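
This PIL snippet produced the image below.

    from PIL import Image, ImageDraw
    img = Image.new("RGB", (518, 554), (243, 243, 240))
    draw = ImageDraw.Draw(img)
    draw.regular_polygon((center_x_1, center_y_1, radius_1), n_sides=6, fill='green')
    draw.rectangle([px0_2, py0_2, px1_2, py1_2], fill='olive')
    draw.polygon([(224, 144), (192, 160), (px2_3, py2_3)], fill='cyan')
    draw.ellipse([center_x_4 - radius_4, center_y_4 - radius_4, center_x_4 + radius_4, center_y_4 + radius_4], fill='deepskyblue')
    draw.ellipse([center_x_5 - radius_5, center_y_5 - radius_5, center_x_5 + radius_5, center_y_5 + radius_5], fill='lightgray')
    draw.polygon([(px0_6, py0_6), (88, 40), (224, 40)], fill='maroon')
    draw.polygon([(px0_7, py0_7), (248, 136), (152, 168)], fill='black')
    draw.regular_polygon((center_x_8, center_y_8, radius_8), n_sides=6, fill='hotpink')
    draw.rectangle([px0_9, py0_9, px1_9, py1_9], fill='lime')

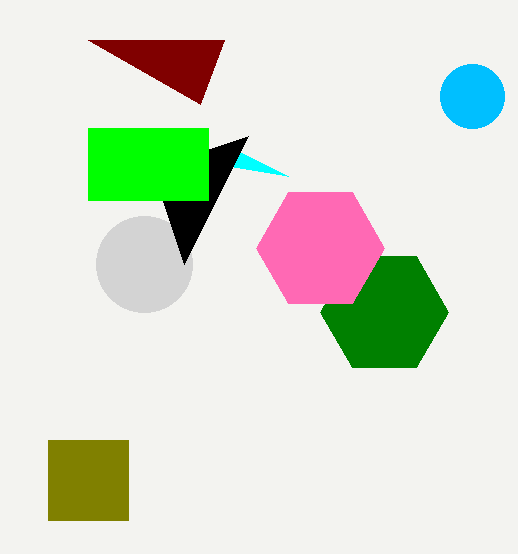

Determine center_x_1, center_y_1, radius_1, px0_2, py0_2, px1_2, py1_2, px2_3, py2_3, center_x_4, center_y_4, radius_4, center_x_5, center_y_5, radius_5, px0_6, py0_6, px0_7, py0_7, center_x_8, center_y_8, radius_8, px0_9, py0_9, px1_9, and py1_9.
center_x_1 = 384
center_y_1 = 312
radius_1 = 64
px0_2 = 48
py0_2 = 440
px1_2 = 128
py1_2 = 520
px2_3 = 288
py2_3 = 176
center_x_4 = 472
center_y_4 = 96
radius_4 = 32
center_x_5 = 144
center_y_5 = 264
radius_5 = 48
px0_6 = 200
py0_6 = 104
px0_7 = 184
py0_7 = 264
center_x_8 = 320
center_y_8 = 248
radius_8 = 64
px0_9 = 88
py0_9 = 128
px1_9 = 208
py1_9 = 200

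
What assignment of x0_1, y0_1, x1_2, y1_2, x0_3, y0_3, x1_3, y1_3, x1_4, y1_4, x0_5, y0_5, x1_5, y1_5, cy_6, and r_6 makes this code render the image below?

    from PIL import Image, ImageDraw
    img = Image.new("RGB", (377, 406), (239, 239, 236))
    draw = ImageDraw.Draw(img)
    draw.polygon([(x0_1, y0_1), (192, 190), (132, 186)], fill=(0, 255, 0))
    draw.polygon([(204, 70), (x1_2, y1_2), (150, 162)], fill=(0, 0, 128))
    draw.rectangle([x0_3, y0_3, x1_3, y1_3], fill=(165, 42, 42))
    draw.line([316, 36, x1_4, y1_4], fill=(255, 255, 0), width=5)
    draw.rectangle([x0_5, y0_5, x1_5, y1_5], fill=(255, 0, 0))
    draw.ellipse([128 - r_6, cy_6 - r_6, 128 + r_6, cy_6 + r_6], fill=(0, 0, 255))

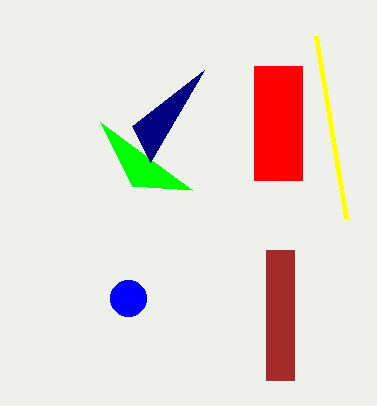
x0_1 = 100, y0_1 = 122, x1_2 = 132, y1_2 = 126, x0_3 = 266, y0_3 = 250, x1_3 = 294, y1_3 = 380, x1_4 = 346, y1_4 = 218, x0_5 = 254, y0_5 = 66, x1_5 = 302, y1_5 = 180, cy_6 = 298, r_6 = 18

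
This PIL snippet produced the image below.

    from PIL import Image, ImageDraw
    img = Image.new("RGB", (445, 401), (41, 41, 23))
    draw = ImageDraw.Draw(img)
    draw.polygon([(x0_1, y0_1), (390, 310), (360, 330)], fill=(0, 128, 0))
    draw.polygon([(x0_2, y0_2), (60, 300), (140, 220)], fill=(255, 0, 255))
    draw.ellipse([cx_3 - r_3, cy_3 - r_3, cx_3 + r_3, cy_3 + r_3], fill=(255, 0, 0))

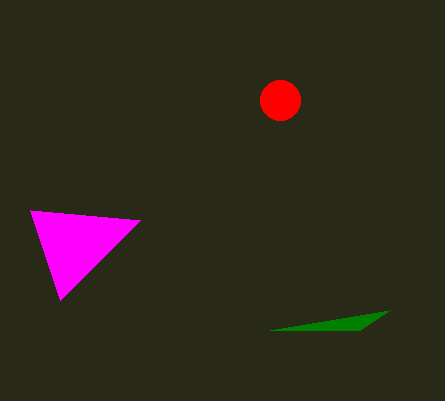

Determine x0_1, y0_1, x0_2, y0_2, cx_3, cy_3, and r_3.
x0_1 = 270, y0_1 = 330, x0_2 = 30, y0_2 = 210, cx_3 = 280, cy_3 = 100, r_3 = 20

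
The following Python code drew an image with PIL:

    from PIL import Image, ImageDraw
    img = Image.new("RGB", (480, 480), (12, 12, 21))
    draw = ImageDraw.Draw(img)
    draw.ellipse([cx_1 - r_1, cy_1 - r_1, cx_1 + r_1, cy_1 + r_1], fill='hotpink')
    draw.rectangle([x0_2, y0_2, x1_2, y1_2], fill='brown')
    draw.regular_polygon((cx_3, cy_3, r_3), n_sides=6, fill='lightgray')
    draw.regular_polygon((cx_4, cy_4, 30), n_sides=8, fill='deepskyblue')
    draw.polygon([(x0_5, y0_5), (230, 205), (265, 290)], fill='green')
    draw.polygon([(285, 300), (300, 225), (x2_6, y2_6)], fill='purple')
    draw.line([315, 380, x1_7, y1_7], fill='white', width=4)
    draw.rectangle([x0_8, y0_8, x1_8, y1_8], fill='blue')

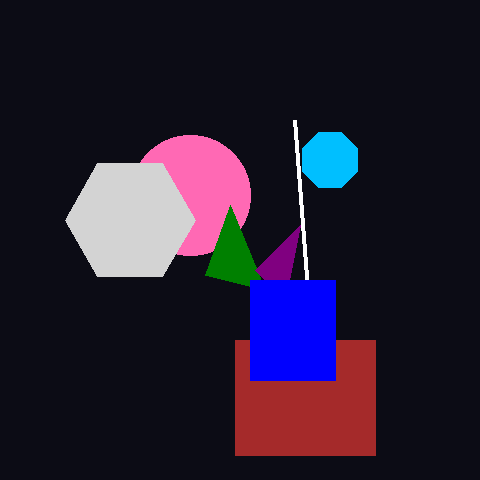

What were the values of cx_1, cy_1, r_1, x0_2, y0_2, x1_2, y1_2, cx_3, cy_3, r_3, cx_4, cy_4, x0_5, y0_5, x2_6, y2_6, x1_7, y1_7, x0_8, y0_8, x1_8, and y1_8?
cx_1 = 190, cy_1 = 195, r_1 = 60, x0_2 = 235, y0_2 = 340, x1_2 = 375, y1_2 = 455, cx_3 = 130, cy_3 = 220, r_3 = 65, cx_4 = 330, cy_4 = 160, x0_5 = 205, y0_5 = 275, x2_6 = 255, y2_6 = 270, x1_7 = 295, y1_7 = 120, x0_8 = 250, y0_8 = 280, x1_8 = 335, y1_8 = 380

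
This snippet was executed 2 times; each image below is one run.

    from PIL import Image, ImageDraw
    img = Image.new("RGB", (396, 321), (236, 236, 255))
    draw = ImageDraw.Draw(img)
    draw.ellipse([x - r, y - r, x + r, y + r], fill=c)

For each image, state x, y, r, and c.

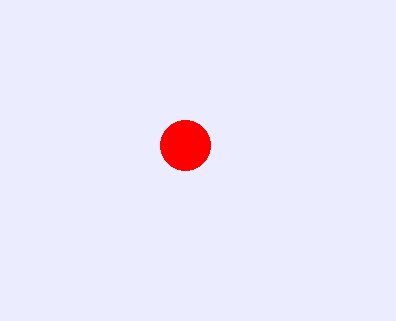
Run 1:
x = 185, y = 145, r = 25, c = 'red'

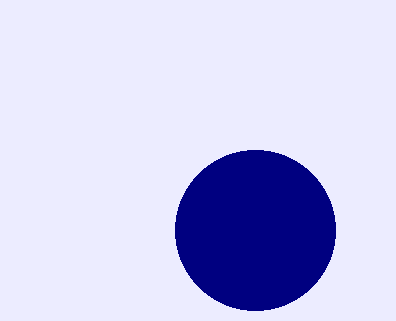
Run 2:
x = 255, y = 230, r = 80, c = 'navy'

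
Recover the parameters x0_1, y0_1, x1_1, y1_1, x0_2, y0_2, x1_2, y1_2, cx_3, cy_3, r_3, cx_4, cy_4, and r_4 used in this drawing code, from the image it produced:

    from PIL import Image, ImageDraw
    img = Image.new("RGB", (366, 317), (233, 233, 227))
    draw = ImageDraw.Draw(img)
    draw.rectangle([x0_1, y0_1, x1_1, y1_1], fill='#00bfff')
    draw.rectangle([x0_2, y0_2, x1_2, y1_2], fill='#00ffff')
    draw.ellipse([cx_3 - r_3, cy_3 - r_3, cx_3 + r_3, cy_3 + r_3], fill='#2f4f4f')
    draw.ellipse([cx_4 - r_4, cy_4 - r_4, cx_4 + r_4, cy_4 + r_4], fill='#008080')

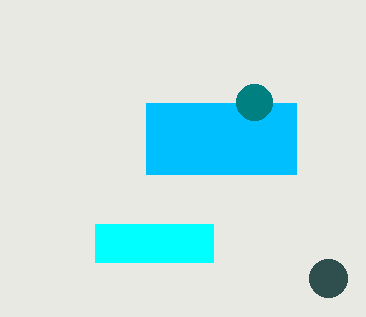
x0_1 = 146, y0_1 = 103, x1_1 = 296, y1_1 = 174, x0_2 = 95, y0_2 = 224, x1_2 = 213, y1_2 = 262, cx_3 = 328, cy_3 = 278, r_3 = 19, cx_4 = 254, cy_4 = 102, r_4 = 18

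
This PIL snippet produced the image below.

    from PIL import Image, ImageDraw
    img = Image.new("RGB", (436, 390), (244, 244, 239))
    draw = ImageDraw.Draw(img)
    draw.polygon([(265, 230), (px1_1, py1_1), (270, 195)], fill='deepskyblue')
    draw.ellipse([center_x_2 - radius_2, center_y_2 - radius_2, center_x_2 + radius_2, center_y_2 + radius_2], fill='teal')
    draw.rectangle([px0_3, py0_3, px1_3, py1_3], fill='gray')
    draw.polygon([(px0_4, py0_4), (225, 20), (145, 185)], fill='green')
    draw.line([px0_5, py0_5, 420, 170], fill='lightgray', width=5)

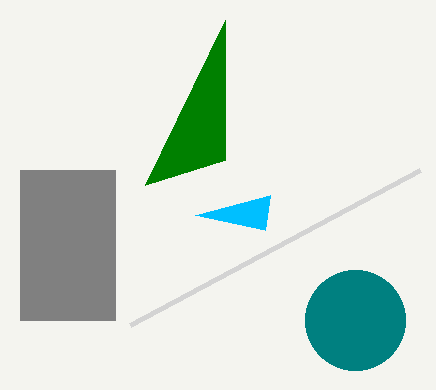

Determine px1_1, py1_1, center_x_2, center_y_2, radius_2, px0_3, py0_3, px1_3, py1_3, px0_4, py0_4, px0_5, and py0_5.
px1_1 = 195, py1_1 = 215, center_x_2 = 355, center_y_2 = 320, radius_2 = 50, px0_3 = 20, py0_3 = 170, px1_3 = 115, py1_3 = 320, px0_4 = 225, py0_4 = 160, px0_5 = 130, py0_5 = 325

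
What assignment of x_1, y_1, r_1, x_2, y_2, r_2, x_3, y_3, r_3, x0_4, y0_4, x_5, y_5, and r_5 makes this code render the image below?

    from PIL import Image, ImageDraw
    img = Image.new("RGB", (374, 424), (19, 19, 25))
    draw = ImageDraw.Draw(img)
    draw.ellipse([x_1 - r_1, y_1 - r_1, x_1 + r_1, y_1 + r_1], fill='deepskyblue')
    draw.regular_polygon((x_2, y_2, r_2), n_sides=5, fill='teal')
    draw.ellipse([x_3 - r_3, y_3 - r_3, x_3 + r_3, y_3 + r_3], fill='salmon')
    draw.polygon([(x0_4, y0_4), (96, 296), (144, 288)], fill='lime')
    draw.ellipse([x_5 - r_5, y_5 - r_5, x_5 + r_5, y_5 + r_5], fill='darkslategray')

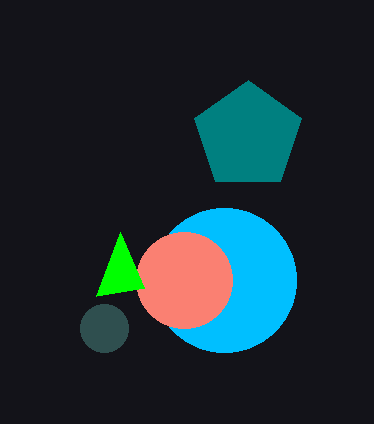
x_1 = 224
y_1 = 280
r_1 = 72
x_2 = 248
y_2 = 136
r_2 = 56
x_3 = 184
y_3 = 280
r_3 = 48
x0_4 = 120
y0_4 = 232
x_5 = 104
y_5 = 328
r_5 = 24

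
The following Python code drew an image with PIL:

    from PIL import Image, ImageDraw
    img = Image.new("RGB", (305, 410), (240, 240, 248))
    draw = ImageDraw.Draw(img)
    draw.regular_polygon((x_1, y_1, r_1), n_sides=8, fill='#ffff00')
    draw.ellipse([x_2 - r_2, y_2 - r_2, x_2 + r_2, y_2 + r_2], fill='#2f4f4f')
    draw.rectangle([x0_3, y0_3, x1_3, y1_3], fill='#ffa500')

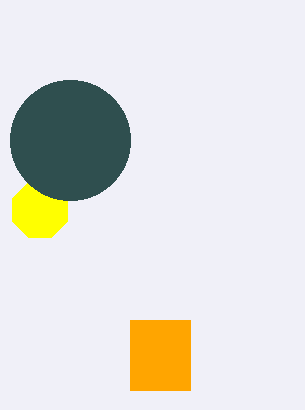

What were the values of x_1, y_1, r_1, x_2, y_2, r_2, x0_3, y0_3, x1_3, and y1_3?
x_1 = 40
y_1 = 210
r_1 = 30
x_2 = 70
y_2 = 140
r_2 = 60
x0_3 = 130
y0_3 = 320
x1_3 = 190
y1_3 = 390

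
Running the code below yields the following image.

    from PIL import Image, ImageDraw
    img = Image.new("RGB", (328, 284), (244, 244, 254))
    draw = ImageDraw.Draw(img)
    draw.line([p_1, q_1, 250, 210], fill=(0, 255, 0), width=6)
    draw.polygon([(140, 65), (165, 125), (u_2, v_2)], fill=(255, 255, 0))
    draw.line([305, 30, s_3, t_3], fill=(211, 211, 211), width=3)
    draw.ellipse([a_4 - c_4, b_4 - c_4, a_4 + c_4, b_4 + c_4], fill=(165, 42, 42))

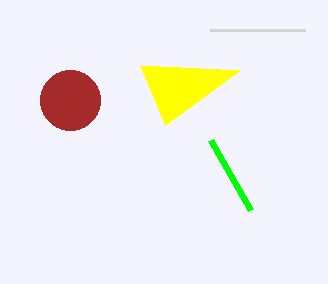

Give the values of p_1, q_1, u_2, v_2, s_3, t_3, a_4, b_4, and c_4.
p_1 = 210, q_1 = 140, u_2 = 240, v_2 = 70, s_3 = 210, t_3 = 30, a_4 = 70, b_4 = 100, c_4 = 30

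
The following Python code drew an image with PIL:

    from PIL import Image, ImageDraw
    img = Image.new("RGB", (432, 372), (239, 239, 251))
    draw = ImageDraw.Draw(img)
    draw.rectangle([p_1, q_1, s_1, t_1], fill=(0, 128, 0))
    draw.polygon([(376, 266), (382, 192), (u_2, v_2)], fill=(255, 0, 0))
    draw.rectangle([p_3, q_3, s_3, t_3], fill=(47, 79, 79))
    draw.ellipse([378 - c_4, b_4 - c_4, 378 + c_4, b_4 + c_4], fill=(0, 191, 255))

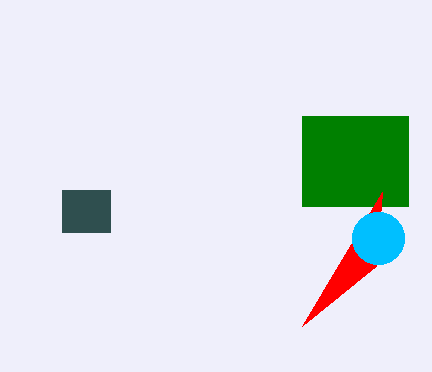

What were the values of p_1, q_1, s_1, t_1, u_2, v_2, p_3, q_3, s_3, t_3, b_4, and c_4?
p_1 = 302, q_1 = 116, s_1 = 408, t_1 = 206, u_2 = 302, v_2 = 326, p_3 = 62, q_3 = 190, s_3 = 110, t_3 = 232, b_4 = 238, c_4 = 26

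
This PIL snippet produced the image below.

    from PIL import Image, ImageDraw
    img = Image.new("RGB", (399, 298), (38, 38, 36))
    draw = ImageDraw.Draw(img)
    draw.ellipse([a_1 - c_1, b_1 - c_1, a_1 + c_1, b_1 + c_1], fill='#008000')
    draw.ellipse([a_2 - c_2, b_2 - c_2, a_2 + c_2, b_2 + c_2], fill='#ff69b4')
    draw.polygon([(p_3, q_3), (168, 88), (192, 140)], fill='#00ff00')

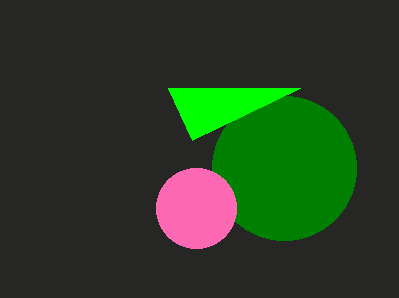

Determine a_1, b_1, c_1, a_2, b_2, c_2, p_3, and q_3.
a_1 = 284; b_1 = 168; c_1 = 72; a_2 = 196; b_2 = 208; c_2 = 40; p_3 = 300; q_3 = 88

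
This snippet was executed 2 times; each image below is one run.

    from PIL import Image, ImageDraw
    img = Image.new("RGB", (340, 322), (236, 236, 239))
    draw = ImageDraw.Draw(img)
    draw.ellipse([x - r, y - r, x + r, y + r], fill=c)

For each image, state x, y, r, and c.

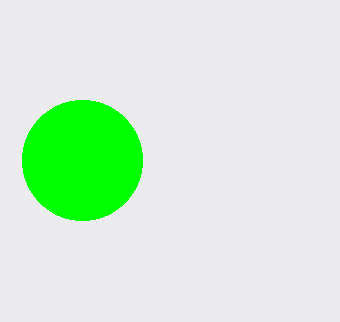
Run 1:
x = 82; y = 160; r = 60; c = 'lime'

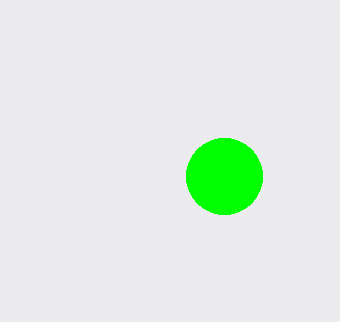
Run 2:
x = 224
y = 176
r = 38
c = 'lime'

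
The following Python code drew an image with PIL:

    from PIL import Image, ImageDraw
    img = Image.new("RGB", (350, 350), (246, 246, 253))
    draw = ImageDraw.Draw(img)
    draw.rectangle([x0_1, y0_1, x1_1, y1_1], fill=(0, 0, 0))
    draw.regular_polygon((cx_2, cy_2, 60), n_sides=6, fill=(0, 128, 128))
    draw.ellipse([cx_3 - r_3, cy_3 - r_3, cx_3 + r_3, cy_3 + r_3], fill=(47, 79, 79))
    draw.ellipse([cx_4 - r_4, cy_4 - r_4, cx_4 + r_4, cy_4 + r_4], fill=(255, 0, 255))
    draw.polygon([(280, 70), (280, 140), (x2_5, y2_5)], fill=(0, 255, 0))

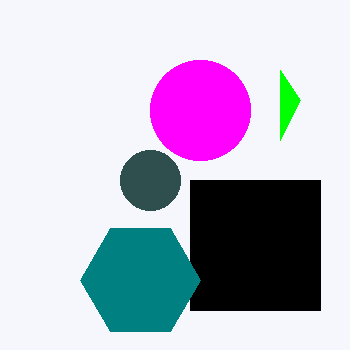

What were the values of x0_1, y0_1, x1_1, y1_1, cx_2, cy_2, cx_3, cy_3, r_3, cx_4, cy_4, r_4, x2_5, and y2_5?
x0_1 = 190; y0_1 = 180; x1_1 = 320; y1_1 = 310; cx_2 = 140; cy_2 = 280; cx_3 = 150; cy_3 = 180; r_3 = 30; cx_4 = 200; cy_4 = 110; r_4 = 50; x2_5 = 300; y2_5 = 100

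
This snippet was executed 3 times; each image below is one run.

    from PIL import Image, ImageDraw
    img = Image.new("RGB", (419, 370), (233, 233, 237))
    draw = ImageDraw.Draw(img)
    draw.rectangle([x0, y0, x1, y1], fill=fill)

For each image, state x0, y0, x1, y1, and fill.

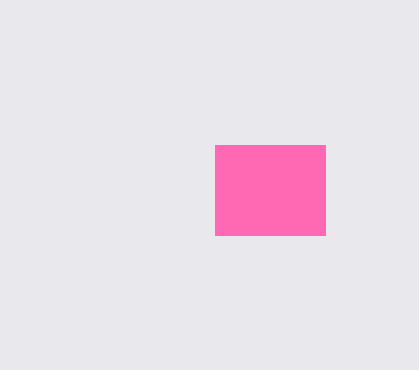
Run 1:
x0 = 215; y0 = 145; x1 = 325; y1 = 235; fill = 'hotpink'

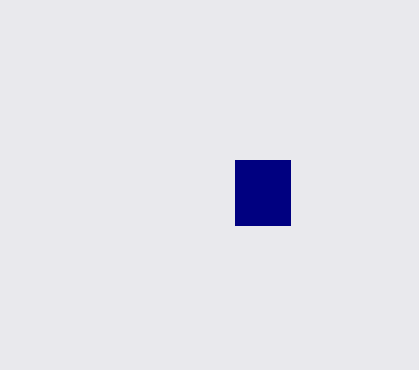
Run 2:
x0 = 235, y0 = 160, x1 = 290, y1 = 225, fill = 'navy'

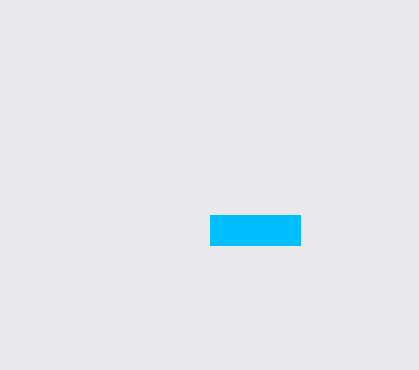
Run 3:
x0 = 210, y0 = 215, x1 = 300, y1 = 245, fill = 'deepskyblue'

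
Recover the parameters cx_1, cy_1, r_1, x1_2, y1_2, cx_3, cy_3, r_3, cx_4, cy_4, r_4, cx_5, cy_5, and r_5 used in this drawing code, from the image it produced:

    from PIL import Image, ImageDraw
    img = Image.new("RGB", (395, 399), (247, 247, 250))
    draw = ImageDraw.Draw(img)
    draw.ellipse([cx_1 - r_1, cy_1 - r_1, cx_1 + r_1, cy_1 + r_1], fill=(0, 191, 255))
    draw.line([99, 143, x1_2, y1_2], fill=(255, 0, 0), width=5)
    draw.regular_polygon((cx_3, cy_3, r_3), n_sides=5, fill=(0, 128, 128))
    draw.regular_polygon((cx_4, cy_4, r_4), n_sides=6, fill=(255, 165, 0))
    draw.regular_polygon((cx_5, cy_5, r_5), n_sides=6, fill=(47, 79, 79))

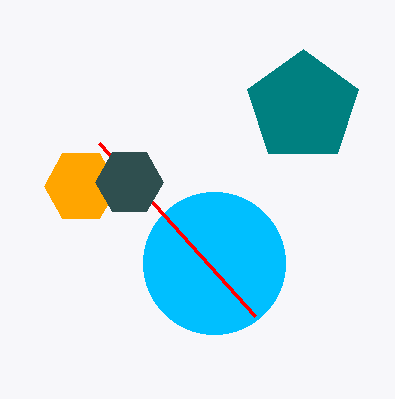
cx_1 = 214
cy_1 = 263
r_1 = 71
x1_2 = 255
y1_2 = 316
cx_3 = 303
cy_3 = 107
r_3 = 58
cx_4 = 81
cy_4 = 186
r_4 = 37
cx_5 = 129
cy_5 = 182
r_5 = 34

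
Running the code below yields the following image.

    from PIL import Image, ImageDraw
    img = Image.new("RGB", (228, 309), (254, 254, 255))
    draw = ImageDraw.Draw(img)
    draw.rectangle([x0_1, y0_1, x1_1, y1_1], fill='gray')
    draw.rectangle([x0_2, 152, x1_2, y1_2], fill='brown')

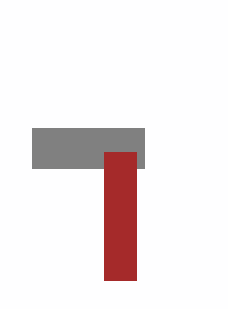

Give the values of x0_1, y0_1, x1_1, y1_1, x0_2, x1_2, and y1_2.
x0_1 = 32
y0_1 = 128
x1_1 = 144
y1_1 = 168
x0_2 = 104
x1_2 = 136
y1_2 = 280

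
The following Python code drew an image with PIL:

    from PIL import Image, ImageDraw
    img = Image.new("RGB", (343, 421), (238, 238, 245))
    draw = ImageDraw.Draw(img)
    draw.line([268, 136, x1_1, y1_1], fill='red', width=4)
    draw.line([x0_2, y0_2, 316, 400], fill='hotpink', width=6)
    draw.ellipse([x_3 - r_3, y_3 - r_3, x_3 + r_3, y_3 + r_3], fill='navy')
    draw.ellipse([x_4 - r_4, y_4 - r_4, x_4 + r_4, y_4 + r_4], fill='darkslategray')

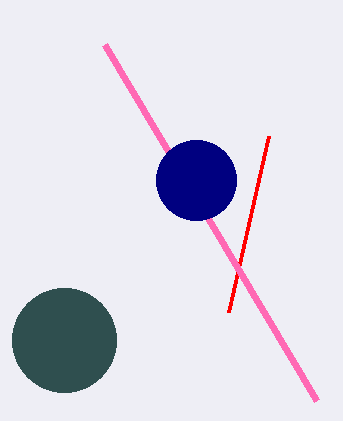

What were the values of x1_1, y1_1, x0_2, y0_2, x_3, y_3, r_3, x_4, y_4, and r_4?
x1_1 = 228; y1_1 = 312; x0_2 = 104; y0_2 = 44; x_3 = 196; y_3 = 180; r_3 = 40; x_4 = 64; y_4 = 340; r_4 = 52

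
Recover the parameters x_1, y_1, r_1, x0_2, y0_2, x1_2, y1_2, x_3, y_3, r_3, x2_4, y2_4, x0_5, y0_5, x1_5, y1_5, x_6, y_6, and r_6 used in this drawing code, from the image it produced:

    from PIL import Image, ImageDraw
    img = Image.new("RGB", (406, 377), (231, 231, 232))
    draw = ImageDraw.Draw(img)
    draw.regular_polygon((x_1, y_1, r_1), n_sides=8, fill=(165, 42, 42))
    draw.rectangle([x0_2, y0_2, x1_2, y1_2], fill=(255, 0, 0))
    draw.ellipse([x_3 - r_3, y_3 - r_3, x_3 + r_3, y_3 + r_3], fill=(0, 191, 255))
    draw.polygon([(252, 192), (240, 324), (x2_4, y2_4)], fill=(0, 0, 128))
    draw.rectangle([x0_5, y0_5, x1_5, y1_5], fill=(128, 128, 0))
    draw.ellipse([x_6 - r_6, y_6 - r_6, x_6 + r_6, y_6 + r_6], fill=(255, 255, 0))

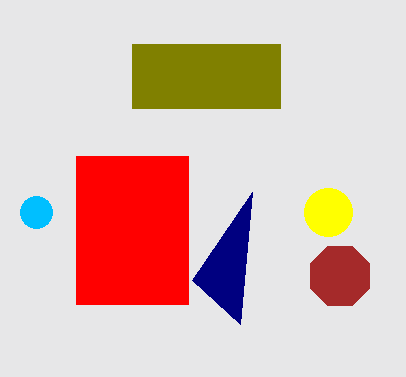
x_1 = 340; y_1 = 276; r_1 = 32; x0_2 = 76; y0_2 = 156; x1_2 = 188; y1_2 = 304; x_3 = 36; y_3 = 212; r_3 = 16; x2_4 = 192; y2_4 = 280; x0_5 = 132; y0_5 = 44; x1_5 = 280; y1_5 = 108; x_6 = 328; y_6 = 212; r_6 = 24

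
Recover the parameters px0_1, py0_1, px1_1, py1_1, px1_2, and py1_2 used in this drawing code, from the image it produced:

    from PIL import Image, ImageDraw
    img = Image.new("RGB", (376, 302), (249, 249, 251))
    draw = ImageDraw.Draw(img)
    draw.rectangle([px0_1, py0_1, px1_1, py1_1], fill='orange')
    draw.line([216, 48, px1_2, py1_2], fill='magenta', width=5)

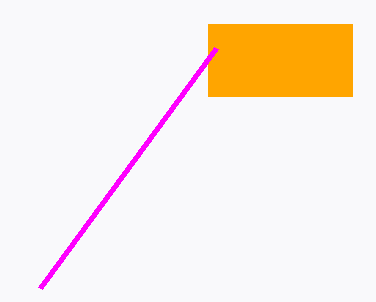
px0_1 = 208; py0_1 = 24; px1_1 = 352; py1_1 = 96; px1_2 = 40; py1_2 = 288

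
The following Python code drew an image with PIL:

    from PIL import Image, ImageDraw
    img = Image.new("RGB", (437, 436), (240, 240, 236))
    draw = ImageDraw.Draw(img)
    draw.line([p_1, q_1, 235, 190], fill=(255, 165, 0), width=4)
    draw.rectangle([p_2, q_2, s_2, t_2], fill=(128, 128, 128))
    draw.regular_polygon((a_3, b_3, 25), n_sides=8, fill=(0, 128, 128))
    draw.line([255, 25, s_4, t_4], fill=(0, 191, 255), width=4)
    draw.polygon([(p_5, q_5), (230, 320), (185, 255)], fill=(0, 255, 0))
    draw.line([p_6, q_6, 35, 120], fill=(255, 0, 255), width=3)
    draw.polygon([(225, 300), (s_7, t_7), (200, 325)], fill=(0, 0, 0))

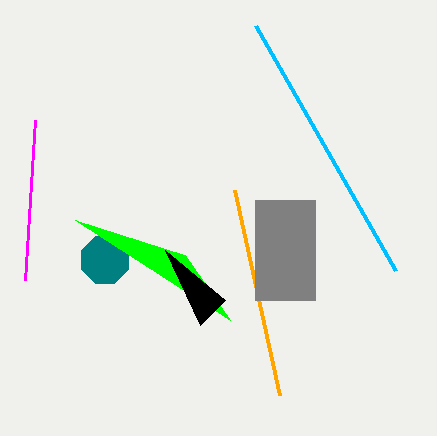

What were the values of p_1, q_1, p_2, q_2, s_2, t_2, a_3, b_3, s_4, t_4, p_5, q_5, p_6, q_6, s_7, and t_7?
p_1 = 280
q_1 = 395
p_2 = 255
q_2 = 200
s_2 = 315
t_2 = 300
a_3 = 105
b_3 = 260
s_4 = 395
t_4 = 270
p_5 = 75
q_5 = 220
p_6 = 25
q_6 = 280
s_7 = 165
t_7 = 250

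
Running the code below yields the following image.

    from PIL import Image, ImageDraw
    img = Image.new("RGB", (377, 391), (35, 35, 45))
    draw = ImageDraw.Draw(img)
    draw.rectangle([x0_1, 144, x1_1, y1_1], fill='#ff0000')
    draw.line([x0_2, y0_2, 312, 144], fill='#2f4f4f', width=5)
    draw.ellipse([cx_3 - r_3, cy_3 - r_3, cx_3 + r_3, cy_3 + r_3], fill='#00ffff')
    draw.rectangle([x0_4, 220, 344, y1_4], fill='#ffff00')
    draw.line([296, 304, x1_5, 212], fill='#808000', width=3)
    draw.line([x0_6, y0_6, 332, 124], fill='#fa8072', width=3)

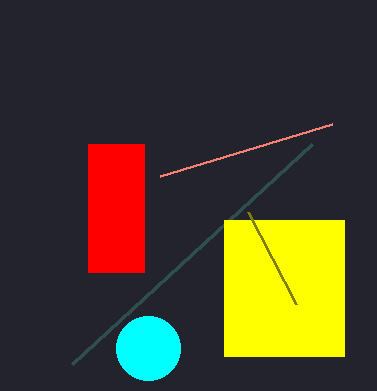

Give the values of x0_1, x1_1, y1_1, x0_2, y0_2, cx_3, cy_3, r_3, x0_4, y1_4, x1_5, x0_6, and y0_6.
x0_1 = 88
x1_1 = 144
y1_1 = 272
x0_2 = 72
y0_2 = 364
cx_3 = 148
cy_3 = 348
r_3 = 32
x0_4 = 224
y1_4 = 356
x1_5 = 248
x0_6 = 160
y0_6 = 176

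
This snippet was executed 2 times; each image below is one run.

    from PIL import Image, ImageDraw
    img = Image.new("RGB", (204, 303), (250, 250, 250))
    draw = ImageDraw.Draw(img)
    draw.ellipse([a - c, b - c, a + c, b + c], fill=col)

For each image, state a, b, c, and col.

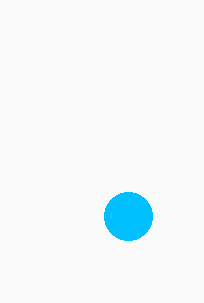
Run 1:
a = 128
b = 216
c = 24
col = 'deepskyblue'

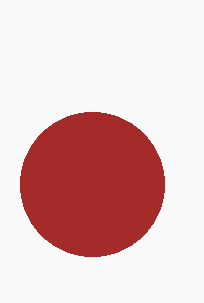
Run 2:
a = 92, b = 184, c = 72, col = 'brown'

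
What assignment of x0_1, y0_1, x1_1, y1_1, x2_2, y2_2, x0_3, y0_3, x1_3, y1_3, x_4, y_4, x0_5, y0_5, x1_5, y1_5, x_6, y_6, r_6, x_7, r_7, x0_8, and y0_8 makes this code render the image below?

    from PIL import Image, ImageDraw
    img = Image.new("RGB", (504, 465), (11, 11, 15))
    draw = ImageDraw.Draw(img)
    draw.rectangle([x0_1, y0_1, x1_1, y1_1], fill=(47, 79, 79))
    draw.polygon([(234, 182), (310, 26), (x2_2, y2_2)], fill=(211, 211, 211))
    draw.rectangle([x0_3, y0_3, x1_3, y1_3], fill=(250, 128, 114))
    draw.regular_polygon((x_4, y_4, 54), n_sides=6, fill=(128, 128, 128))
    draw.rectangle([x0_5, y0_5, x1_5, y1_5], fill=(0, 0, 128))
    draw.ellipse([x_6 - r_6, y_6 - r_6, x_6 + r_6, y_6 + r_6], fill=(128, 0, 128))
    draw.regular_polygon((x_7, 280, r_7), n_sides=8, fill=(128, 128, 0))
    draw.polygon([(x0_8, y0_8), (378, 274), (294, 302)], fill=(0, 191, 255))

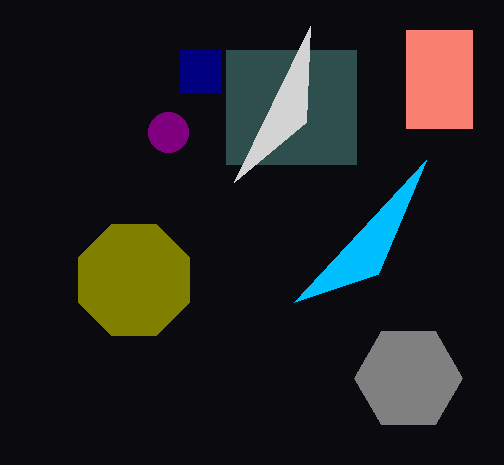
x0_1 = 226
y0_1 = 50
x1_1 = 356
y1_1 = 164
x2_2 = 306
y2_2 = 122
x0_3 = 406
y0_3 = 30
x1_3 = 472
y1_3 = 128
x_4 = 408
y_4 = 378
x0_5 = 180
y0_5 = 50
x1_5 = 220
y1_5 = 92
x_6 = 168
y_6 = 132
r_6 = 20
x_7 = 134
r_7 = 60
x0_8 = 426
y0_8 = 160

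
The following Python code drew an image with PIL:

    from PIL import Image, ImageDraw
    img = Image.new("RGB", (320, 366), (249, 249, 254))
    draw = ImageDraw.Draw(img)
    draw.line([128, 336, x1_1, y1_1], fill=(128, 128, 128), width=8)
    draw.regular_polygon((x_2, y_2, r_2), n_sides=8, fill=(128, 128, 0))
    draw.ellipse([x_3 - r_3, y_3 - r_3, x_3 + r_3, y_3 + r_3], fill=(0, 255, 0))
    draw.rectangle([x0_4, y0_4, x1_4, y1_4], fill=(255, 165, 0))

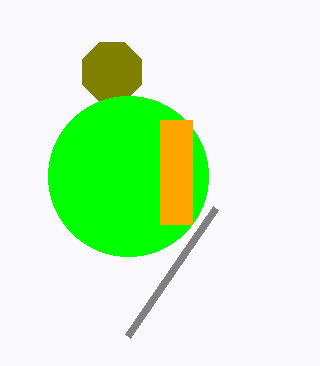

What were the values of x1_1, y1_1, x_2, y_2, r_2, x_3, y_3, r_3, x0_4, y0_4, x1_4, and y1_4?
x1_1 = 216, y1_1 = 208, x_2 = 112, y_2 = 72, r_2 = 32, x_3 = 128, y_3 = 176, r_3 = 80, x0_4 = 160, y0_4 = 120, x1_4 = 192, y1_4 = 224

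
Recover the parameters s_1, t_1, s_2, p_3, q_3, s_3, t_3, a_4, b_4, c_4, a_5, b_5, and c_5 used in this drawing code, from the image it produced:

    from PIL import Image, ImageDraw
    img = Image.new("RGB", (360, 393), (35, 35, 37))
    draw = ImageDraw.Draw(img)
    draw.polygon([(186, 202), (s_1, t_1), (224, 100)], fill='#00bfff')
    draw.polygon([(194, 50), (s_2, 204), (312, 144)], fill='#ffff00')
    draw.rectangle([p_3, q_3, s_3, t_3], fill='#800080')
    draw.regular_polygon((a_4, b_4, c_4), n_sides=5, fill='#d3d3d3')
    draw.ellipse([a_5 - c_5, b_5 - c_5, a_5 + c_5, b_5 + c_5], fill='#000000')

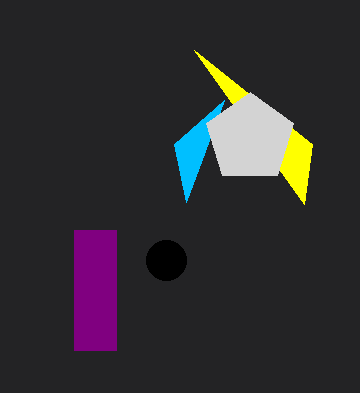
s_1 = 174
t_1 = 144
s_2 = 304
p_3 = 74
q_3 = 230
s_3 = 116
t_3 = 350
a_4 = 250
b_4 = 138
c_4 = 46
a_5 = 166
b_5 = 260
c_5 = 20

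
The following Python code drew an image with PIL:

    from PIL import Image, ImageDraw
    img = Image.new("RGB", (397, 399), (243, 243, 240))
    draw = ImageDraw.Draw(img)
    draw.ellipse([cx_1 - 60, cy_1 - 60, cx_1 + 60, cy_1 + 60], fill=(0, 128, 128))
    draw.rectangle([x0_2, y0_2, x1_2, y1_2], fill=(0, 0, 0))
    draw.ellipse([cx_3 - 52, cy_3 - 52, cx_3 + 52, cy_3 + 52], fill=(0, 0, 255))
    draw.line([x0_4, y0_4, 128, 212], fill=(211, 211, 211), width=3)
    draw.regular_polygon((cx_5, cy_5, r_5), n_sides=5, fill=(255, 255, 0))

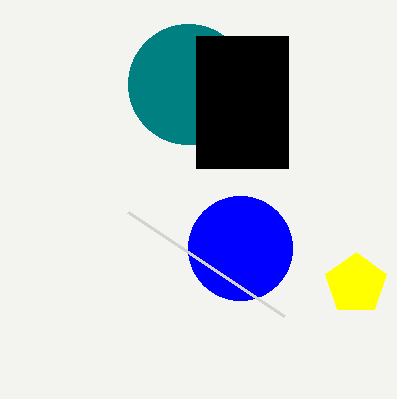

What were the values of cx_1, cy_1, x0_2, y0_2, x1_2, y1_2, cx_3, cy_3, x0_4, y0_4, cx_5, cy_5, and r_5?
cx_1 = 188, cy_1 = 84, x0_2 = 196, y0_2 = 36, x1_2 = 288, y1_2 = 168, cx_3 = 240, cy_3 = 248, x0_4 = 284, y0_4 = 316, cx_5 = 356, cy_5 = 284, r_5 = 32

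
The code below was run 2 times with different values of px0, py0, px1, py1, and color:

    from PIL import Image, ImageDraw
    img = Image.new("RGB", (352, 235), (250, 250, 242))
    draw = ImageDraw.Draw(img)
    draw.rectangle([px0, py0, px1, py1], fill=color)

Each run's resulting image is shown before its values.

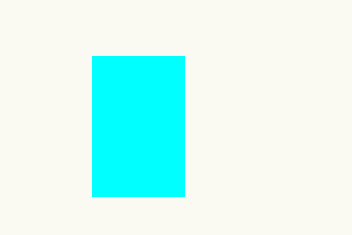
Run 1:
px0 = 92, py0 = 56, px1 = 184, py1 = 196, color = 'cyan'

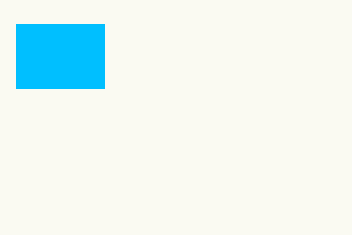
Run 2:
px0 = 16
py0 = 24
px1 = 104
py1 = 88
color = 'deepskyblue'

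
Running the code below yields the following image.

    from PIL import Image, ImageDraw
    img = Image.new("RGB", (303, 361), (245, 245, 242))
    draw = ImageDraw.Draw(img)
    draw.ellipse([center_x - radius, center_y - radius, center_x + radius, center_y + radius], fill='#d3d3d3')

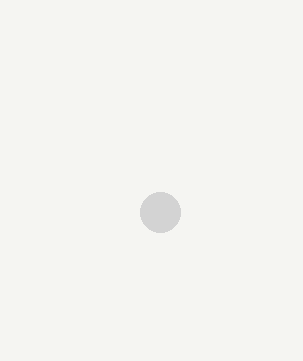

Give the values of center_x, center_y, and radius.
center_x = 160, center_y = 212, radius = 20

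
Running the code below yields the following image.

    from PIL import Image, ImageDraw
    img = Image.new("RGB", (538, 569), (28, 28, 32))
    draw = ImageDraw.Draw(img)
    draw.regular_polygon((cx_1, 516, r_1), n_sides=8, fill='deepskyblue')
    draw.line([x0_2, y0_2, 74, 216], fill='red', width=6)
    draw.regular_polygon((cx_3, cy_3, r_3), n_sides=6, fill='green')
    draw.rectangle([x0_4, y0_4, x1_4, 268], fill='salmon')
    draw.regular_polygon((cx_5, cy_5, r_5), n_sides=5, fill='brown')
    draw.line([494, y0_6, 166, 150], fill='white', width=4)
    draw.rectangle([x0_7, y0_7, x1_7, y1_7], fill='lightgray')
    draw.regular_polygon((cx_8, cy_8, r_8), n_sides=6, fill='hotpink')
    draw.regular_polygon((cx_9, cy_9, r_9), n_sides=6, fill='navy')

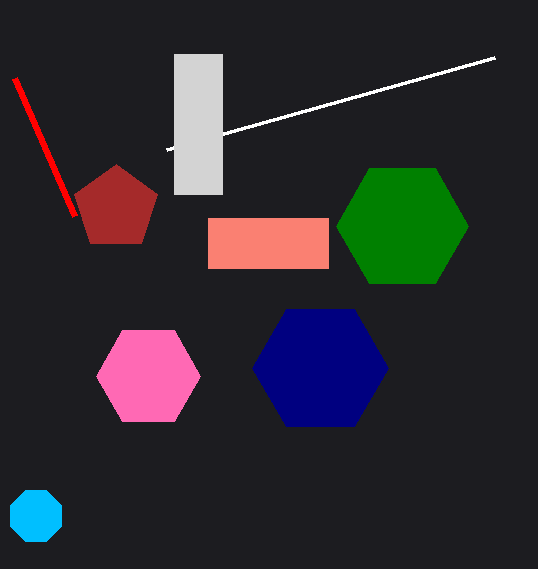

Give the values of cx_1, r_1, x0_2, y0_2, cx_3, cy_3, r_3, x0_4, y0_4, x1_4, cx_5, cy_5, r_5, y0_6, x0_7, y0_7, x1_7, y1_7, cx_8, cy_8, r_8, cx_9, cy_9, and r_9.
cx_1 = 36
r_1 = 28
x0_2 = 14
y0_2 = 78
cx_3 = 402
cy_3 = 226
r_3 = 66
x0_4 = 208
y0_4 = 218
x1_4 = 328
cx_5 = 116
cy_5 = 208
r_5 = 44
y0_6 = 58
x0_7 = 174
y0_7 = 54
x1_7 = 222
y1_7 = 194
cx_8 = 148
cy_8 = 376
r_8 = 52
cx_9 = 320
cy_9 = 368
r_9 = 68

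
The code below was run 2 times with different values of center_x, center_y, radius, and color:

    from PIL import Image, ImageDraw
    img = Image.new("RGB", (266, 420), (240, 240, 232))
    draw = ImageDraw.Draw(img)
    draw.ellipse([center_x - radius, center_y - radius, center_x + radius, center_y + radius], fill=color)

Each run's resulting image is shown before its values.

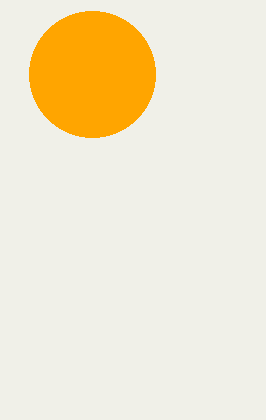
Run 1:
center_x = 92, center_y = 74, radius = 63, color = 'orange'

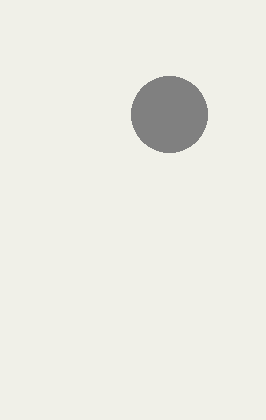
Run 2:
center_x = 169, center_y = 114, radius = 38, color = 'gray'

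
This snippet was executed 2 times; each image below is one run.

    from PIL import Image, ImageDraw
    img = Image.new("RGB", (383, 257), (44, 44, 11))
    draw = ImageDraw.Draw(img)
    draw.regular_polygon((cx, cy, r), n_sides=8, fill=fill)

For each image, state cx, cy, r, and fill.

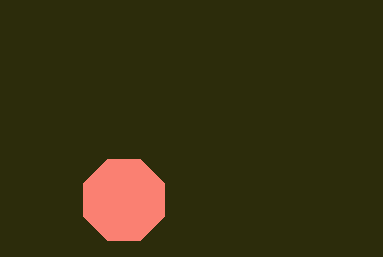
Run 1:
cx = 124; cy = 200; r = 44; fill = 'salmon'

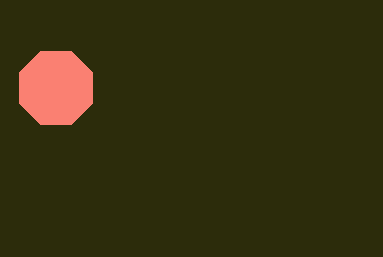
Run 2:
cx = 56, cy = 88, r = 40, fill = 'salmon'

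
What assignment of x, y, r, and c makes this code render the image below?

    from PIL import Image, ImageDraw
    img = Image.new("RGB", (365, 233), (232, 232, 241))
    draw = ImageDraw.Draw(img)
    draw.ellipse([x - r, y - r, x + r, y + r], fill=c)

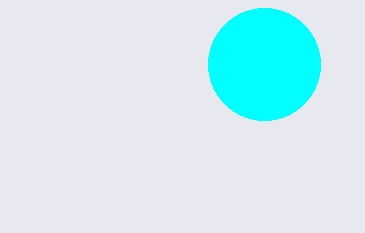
x = 264
y = 64
r = 56
c = 'cyan'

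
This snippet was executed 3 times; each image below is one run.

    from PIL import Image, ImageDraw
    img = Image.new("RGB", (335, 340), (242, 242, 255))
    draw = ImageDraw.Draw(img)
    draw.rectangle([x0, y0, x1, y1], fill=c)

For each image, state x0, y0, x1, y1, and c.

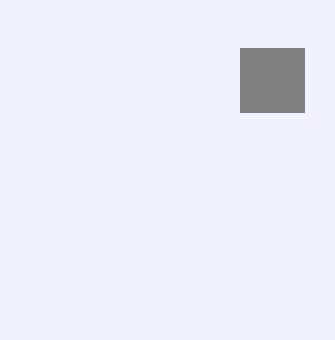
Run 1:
x0 = 240
y0 = 48
x1 = 304
y1 = 112
c = 'gray'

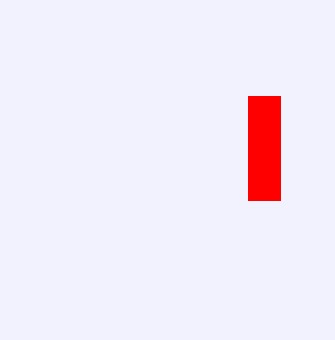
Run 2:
x0 = 248; y0 = 96; x1 = 280; y1 = 200; c = 'red'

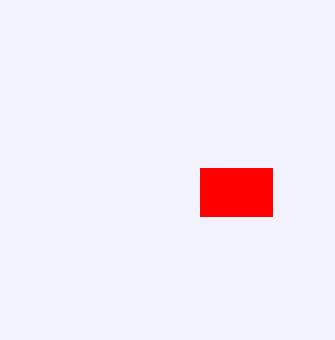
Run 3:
x0 = 200, y0 = 168, x1 = 272, y1 = 216, c = 'red'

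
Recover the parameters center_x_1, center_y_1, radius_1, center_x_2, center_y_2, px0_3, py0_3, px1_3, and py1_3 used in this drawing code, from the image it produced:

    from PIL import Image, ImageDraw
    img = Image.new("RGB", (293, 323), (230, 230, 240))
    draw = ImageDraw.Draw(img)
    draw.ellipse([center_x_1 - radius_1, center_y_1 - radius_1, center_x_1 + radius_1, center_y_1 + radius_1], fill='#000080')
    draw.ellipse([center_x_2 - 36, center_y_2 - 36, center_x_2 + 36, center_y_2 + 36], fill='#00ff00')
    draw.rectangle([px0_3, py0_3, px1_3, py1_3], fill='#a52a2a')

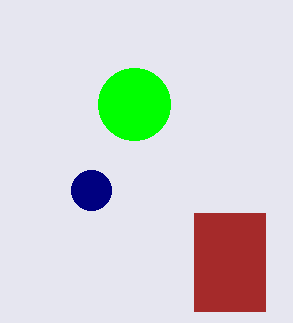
center_x_1 = 91
center_y_1 = 190
radius_1 = 20
center_x_2 = 134
center_y_2 = 104
px0_3 = 194
py0_3 = 213
px1_3 = 265
py1_3 = 311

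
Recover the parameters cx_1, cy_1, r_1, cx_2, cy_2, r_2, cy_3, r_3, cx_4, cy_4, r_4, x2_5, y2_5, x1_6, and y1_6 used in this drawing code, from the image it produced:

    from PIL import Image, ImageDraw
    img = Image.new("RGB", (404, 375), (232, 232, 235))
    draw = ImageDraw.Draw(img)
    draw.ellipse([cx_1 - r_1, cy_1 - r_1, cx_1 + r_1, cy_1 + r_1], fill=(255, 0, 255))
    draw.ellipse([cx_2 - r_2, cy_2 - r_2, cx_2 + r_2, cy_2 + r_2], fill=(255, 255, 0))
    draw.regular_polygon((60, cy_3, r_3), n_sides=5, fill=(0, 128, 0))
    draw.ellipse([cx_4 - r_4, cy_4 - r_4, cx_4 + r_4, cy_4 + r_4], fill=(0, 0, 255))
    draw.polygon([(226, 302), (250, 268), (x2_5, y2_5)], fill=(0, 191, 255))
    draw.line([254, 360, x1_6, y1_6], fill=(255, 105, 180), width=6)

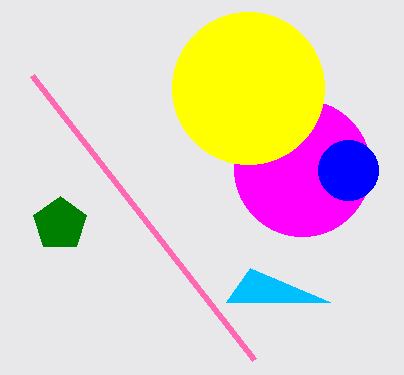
cx_1 = 302
cy_1 = 168
r_1 = 68
cx_2 = 248
cy_2 = 88
r_2 = 76
cy_3 = 224
r_3 = 28
cx_4 = 348
cy_4 = 170
r_4 = 30
x2_5 = 330
y2_5 = 302
x1_6 = 32
y1_6 = 76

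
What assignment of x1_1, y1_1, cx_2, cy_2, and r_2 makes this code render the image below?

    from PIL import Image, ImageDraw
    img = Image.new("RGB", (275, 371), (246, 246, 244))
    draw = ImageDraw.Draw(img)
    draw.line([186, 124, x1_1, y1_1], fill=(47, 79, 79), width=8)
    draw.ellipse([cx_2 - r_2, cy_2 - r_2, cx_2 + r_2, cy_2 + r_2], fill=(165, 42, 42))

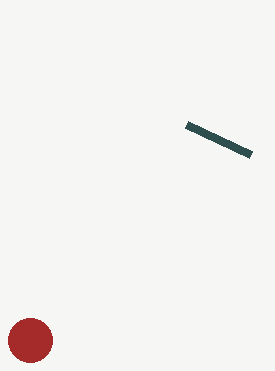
x1_1 = 250
y1_1 = 154
cx_2 = 30
cy_2 = 340
r_2 = 22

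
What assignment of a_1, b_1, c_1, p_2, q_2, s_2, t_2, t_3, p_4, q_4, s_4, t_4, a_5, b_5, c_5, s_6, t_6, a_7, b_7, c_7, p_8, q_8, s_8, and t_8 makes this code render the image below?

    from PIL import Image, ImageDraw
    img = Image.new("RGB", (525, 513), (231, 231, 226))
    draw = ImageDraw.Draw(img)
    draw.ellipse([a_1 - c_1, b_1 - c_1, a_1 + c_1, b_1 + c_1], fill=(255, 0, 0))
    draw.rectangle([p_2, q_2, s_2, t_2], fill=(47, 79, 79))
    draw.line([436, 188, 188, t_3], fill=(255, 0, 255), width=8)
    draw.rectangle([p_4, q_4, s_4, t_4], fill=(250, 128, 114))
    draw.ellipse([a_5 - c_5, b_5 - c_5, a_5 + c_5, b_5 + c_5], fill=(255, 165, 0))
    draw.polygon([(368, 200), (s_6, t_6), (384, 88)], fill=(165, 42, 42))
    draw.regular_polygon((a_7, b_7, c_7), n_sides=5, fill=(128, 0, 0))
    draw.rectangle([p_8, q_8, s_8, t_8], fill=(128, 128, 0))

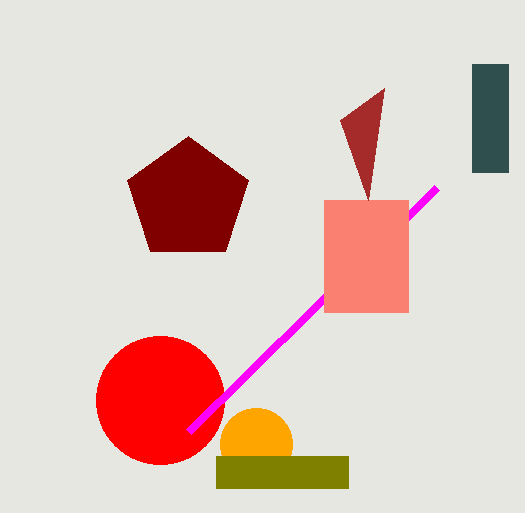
a_1 = 160
b_1 = 400
c_1 = 64
p_2 = 472
q_2 = 64
s_2 = 508
t_2 = 172
t_3 = 432
p_4 = 324
q_4 = 200
s_4 = 408
t_4 = 312
a_5 = 256
b_5 = 444
c_5 = 36
s_6 = 340
t_6 = 120
a_7 = 188
b_7 = 200
c_7 = 64
p_8 = 216
q_8 = 456
s_8 = 348
t_8 = 488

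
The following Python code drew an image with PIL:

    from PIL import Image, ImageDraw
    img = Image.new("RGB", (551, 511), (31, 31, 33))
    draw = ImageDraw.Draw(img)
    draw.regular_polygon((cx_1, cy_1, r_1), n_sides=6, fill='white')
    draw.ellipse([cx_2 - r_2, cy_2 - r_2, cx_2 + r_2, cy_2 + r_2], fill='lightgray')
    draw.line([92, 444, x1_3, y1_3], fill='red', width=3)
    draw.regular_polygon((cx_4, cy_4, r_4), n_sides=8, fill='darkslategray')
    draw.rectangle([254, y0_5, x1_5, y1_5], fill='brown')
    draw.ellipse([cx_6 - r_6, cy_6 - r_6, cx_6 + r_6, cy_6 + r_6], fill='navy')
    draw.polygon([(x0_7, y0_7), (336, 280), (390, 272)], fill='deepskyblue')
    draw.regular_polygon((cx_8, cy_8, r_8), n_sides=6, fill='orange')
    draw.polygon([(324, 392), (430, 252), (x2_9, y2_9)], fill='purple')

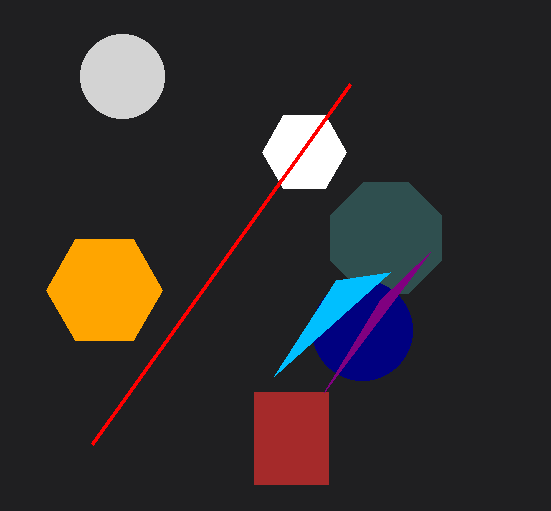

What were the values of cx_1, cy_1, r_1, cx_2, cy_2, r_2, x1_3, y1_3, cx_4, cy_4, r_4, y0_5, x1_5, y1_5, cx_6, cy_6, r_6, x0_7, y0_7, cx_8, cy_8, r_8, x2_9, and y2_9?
cx_1 = 304
cy_1 = 152
r_1 = 42
cx_2 = 122
cy_2 = 76
r_2 = 42
x1_3 = 350
y1_3 = 84
cx_4 = 386
cy_4 = 238
r_4 = 60
y0_5 = 392
x1_5 = 328
y1_5 = 484
cx_6 = 362
cy_6 = 330
r_6 = 50
x0_7 = 274
y0_7 = 376
cx_8 = 104
cy_8 = 290
r_8 = 58
x2_9 = 380
y2_9 = 300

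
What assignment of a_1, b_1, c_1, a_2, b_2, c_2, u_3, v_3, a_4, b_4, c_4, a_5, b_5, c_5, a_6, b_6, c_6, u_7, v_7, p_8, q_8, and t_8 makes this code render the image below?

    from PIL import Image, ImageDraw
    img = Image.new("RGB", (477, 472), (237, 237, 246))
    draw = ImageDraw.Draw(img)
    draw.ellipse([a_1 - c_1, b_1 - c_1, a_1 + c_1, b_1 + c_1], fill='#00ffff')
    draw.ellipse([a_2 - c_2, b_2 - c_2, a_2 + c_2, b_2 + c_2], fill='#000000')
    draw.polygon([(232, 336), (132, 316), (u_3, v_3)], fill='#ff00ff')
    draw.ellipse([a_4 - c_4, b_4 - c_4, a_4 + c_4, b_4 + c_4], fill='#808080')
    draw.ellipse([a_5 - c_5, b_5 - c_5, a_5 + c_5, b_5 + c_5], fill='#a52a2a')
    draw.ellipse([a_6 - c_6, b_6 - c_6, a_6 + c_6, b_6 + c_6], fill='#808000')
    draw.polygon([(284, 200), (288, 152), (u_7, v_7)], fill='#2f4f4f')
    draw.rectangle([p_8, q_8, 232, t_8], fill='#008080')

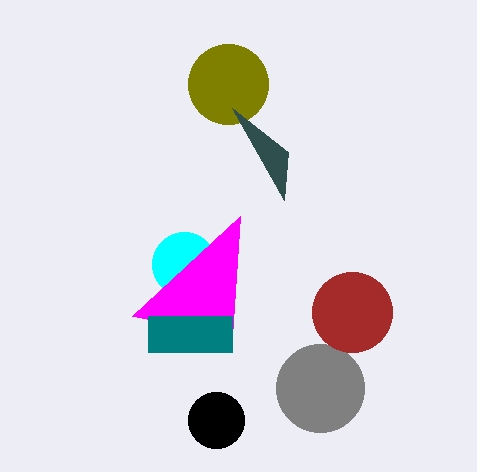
a_1 = 184
b_1 = 264
c_1 = 32
a_2 = 216
b_2 = 420
c_2 = 28
u_3 = 240
v_3 = 216
a_4 = 320
b_4 = 388
c_4 = 44
a_5 = 352
b_5 = 312
c_5 = 40
a_6 = 228
b_6 = 84
c_6 = 40
u_7 = 232
v_7 = 108
p_8 = 148
q_8 = 316
t_8 = 352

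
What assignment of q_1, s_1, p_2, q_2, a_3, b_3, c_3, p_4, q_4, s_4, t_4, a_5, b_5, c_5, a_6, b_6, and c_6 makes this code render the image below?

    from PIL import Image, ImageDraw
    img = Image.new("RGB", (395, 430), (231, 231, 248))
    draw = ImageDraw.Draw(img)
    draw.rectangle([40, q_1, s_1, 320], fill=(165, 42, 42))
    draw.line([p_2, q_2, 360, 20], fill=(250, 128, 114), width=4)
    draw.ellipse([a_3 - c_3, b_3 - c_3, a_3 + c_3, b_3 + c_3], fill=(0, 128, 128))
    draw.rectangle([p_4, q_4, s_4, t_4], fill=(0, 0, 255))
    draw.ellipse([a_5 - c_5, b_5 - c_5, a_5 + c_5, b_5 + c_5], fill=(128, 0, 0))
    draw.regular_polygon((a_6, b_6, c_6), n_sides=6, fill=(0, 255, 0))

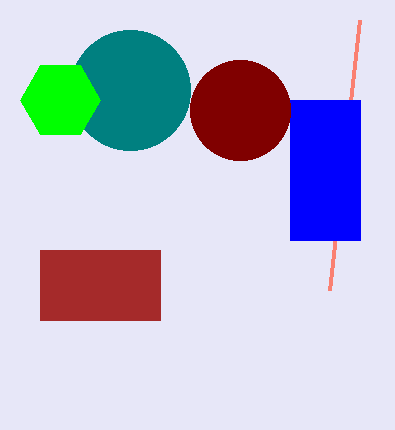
q_1 = 250; s_1 = 160; p_2 = 330; q_2 = 290; a_3 = 130; b_3 = 90; c_3 = 60; p_4 = 290; q_4 = 100; s_4 = 360; t_4 = 240; a_5 = 240; b_5 = 110; c_5 = 50; a_6 = 60; b_6 = 100; c_6 = 40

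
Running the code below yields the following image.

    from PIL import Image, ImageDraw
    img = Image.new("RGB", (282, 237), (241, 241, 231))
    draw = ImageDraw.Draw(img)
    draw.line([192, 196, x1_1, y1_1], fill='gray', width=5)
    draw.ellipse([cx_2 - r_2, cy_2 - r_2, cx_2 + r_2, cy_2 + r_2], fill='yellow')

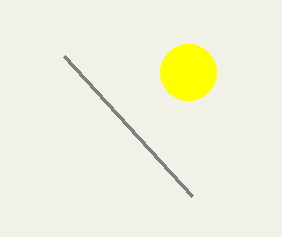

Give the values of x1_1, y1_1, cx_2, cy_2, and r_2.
x1_1 = 64, y1_1 = 56, cx_2 = 188, cy_2 = 72, r_2 = 28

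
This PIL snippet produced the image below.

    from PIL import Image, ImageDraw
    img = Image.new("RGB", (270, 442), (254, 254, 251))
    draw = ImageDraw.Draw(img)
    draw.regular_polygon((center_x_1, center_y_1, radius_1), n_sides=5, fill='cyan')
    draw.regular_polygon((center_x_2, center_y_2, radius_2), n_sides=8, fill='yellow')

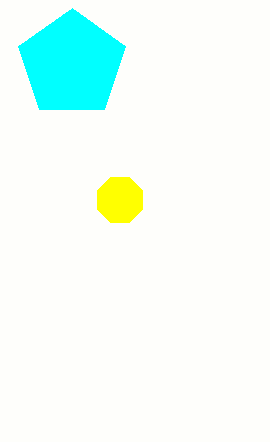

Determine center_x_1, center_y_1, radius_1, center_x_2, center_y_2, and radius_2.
center_x_1 = 72
center_y_1 = 64
radius_1 = 56
center_x_2 = 120
center_y_2 = 200
radius_2 = 24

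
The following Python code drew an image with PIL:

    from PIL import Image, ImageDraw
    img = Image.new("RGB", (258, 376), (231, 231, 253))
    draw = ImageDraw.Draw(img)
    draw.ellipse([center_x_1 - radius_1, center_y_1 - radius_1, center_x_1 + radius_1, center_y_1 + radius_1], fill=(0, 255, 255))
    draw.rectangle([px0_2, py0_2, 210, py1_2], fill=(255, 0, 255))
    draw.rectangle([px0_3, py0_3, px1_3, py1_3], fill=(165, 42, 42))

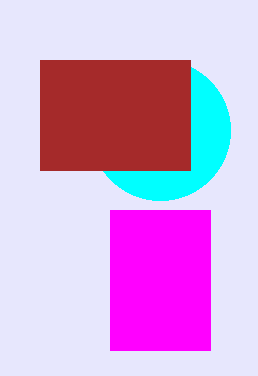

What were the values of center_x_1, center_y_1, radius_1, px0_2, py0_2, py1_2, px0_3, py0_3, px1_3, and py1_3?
center_x_1 = 160, center_y_1 = 130, radius_1 = 70, px0_2 = 110, py0_2 = 210, py1_2 = 350, px0_3 = 40, py0_3 = 60, px1_3 = 190, py1_3 = 170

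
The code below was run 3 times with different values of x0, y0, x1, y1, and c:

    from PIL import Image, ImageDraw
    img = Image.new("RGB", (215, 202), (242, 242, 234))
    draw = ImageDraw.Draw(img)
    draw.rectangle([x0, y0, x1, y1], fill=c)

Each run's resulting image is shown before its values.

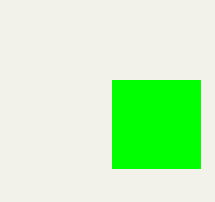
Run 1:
x0 = 112
y0 = 80
x1 = 200
y1 = 168
c = 'lime'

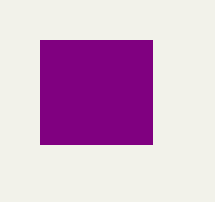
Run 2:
x0 = 40
y0 = 40
x1 = 152
y1 = 144
c = 'purple'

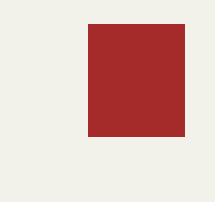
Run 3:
x0 = 88; y0 = 24; x1 = 184; y1 = 136; c = 'brown'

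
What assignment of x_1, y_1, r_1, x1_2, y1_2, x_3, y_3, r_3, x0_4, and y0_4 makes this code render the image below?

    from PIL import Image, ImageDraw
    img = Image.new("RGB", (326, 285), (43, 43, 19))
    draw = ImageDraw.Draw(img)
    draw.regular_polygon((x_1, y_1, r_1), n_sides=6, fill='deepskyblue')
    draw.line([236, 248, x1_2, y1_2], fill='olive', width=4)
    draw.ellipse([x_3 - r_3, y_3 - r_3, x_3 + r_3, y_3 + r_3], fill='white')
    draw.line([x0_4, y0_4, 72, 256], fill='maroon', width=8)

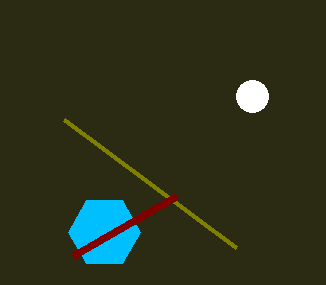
x_1 = 104, y_1 = 232, r_1 = 36, x1_2 = 64, y1_2 = 120, x_3 = 252, y_3 = 96, r_3 = 16, x0_4 = 176, y0_4 = 196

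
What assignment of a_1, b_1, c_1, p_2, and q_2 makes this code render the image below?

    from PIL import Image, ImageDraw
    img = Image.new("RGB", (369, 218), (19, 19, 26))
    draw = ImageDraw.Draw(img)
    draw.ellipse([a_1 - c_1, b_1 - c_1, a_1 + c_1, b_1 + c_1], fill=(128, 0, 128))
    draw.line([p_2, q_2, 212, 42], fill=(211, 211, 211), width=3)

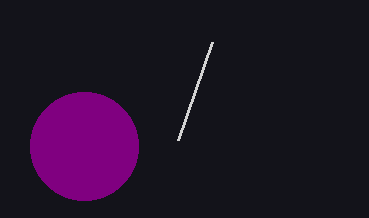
a_1 = 84
b_1 = 146
c_1 = 54
p_2 = 178
q_2 = 140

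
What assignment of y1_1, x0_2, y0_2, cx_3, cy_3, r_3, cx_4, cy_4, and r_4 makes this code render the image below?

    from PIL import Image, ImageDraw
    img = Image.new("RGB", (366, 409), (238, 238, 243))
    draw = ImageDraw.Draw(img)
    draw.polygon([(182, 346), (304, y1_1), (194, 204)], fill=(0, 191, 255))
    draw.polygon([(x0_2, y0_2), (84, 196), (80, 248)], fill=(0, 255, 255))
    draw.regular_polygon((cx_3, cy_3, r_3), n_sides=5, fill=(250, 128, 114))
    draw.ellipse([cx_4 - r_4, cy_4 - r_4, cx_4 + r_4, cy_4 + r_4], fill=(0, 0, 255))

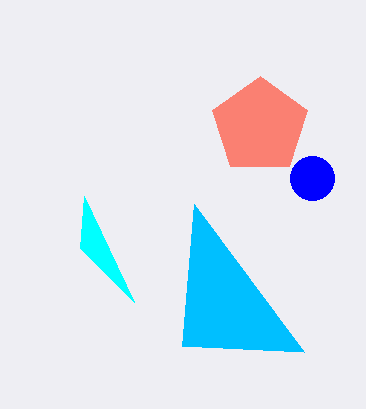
y1_1 = 352
x0_2 = 134
y0_2 = 302
cx_3 = 260
cy_3 = 126
r_3 = 50
cx_4 = 312
cy_4 = 178
r_4 = 22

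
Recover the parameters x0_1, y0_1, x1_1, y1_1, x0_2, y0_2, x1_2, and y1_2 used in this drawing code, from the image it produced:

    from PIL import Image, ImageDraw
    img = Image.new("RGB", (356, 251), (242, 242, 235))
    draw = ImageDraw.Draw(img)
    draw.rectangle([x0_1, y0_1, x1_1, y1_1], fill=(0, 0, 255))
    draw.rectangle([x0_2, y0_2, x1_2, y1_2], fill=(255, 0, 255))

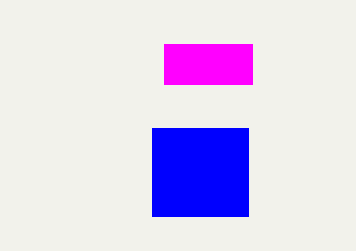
x0_1 = 152; y0_1 = 128; x1_1 = 248; y1_1 = 216; x0_2 = 164; y0_2 = 44; x1_2 = 252; y1_2 = 84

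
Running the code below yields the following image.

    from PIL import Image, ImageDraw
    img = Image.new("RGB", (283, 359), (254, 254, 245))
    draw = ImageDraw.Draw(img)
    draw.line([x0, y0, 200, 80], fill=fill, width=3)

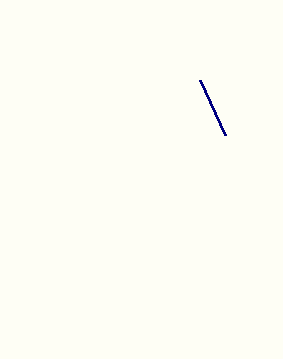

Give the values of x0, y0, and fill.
x0 = 225; y0 = 135; fill = 'navy'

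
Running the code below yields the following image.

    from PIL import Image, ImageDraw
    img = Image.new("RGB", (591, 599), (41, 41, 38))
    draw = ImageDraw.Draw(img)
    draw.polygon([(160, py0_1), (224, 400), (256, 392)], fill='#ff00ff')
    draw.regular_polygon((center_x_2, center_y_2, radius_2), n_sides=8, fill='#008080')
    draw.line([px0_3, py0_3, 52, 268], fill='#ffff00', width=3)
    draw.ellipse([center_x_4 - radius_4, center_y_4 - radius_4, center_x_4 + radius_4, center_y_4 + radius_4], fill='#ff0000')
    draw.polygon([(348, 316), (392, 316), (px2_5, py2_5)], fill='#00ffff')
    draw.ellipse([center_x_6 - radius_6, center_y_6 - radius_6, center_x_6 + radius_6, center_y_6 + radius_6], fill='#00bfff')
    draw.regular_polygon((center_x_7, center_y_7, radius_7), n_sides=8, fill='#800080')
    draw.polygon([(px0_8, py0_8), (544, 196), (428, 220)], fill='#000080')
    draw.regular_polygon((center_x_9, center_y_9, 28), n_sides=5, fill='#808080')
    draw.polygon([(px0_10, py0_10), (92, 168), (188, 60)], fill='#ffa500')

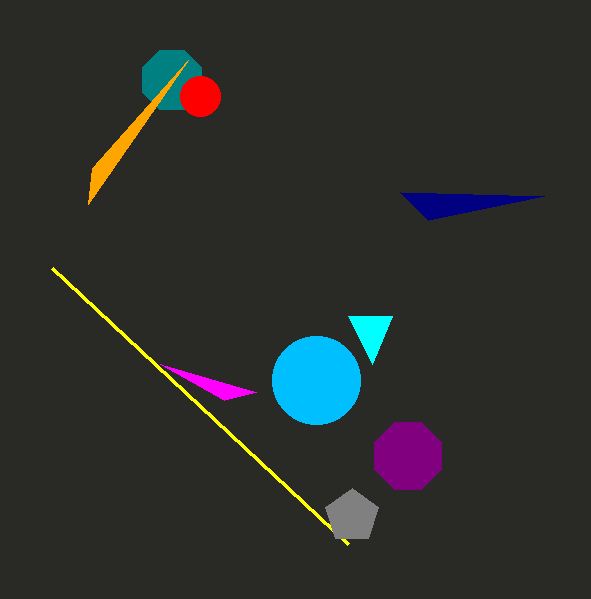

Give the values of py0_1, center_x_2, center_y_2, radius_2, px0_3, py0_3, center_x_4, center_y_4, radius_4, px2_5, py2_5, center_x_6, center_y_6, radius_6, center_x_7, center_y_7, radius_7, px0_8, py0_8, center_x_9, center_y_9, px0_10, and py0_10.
py0_1 = 364, center_x_2 = 172, center_y_2 = 80, radius_2 = 32, px0_3 = 348, py0_3 = 544, center_x_4 = 200, center_y_4 = 96, radius_4 = 20, px2_5 = 372, py2_5 = 364, center_x_6 = 316, center_y_6 = 380, radius_6 = 44, center_x_7 = 408, center_y_7 = 456, radius_7 = 36, px0_8 = 400, py0_8 = 192, center_x_9 = 352, center_y_9 = 516, px0_10 = 88, py0_10 = 204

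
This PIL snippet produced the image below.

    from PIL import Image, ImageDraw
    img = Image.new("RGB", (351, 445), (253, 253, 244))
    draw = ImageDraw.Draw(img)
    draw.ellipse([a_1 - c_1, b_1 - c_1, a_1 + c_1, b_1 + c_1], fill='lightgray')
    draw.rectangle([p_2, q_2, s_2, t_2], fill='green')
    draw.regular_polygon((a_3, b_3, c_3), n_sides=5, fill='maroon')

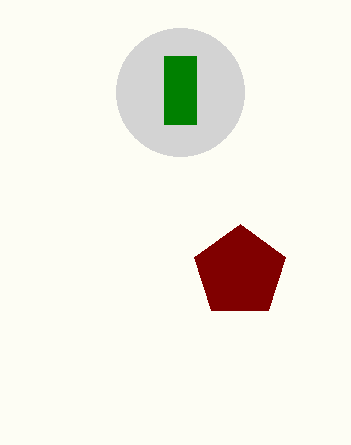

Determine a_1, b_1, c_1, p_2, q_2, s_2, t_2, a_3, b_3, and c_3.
a_1 = 180; b_1 = 92; c_1 = 64; p_2 = 164; q_2 = 56; s_2 = 196; t_2 = 124; a_3 = 240; b_3 = 272; c_3 = 48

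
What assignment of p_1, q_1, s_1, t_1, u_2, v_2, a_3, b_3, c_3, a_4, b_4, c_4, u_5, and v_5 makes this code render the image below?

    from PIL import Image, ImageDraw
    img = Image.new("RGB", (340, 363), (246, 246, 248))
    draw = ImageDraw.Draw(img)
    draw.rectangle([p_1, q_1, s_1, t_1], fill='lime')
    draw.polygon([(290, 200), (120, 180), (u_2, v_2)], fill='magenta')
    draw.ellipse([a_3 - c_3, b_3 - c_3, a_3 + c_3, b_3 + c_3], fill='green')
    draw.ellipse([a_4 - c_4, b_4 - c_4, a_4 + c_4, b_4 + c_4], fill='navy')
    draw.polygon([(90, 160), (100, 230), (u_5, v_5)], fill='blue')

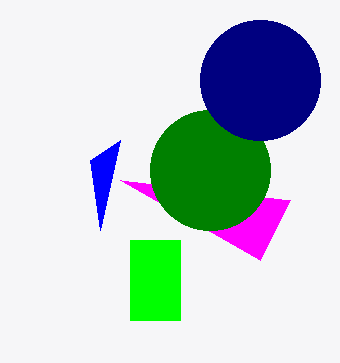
p_1 = 130
q_1 = 240
s_1 = 180
t_1 = 320
u_2 = 260
v_2 = 260
a_3 = 210
b_3 = 170
c_3 = 60
a_4 = 260
b_4 = 80
c_4 = 60
u_5 = 120
v_5 = 140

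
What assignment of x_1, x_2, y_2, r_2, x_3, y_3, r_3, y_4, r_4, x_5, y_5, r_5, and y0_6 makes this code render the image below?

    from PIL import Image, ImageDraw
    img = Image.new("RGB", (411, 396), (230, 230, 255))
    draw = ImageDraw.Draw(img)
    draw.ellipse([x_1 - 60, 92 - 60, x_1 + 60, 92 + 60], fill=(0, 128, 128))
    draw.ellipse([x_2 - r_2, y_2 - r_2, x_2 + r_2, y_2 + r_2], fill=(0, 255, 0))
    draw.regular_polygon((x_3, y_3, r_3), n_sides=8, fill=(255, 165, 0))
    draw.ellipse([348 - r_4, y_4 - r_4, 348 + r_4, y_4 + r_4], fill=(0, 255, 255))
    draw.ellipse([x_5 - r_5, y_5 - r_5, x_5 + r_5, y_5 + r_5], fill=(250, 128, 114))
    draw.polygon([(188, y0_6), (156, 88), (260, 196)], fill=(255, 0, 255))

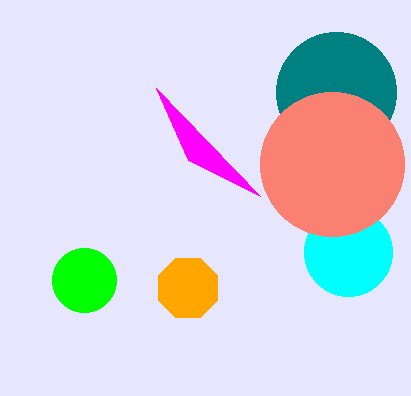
x_1 = 336
x_2 = 84
y_2 = 280
r_2 = 32
x_3 = 188
y_3 = 288
r_3 = 32
y_4 = 252
r_4 = 44
x_5 = 332
y_5 = 164
r_5 = 72
y0_6 = 160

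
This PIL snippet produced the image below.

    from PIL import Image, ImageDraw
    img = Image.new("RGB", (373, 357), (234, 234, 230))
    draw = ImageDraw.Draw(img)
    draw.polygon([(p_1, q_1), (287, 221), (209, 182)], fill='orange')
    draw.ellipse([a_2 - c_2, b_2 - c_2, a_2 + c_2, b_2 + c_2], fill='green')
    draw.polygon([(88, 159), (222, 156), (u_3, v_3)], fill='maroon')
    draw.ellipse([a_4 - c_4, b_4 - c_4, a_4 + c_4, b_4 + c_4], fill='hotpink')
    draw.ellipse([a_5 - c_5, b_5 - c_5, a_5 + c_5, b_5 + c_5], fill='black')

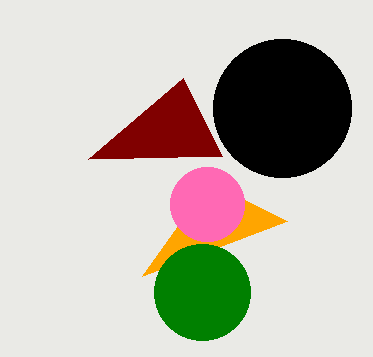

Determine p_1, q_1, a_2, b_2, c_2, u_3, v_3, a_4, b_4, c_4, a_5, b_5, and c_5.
p_1 = 142; q_1 = 276; a_2 = 202; b_2 = 292; c_2 = 48; u_3 = 183; v_3 = 78; a_4 = 207; b_4 = 204; c_4 = 37; a_5 = 282; b_5 = 108; c_5 = 69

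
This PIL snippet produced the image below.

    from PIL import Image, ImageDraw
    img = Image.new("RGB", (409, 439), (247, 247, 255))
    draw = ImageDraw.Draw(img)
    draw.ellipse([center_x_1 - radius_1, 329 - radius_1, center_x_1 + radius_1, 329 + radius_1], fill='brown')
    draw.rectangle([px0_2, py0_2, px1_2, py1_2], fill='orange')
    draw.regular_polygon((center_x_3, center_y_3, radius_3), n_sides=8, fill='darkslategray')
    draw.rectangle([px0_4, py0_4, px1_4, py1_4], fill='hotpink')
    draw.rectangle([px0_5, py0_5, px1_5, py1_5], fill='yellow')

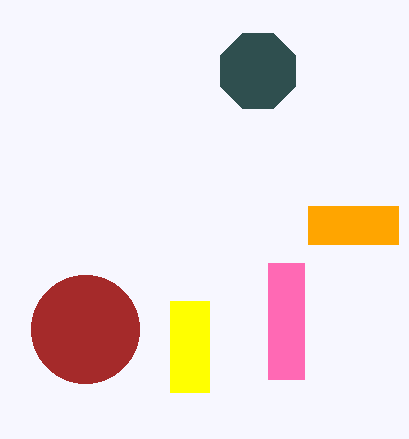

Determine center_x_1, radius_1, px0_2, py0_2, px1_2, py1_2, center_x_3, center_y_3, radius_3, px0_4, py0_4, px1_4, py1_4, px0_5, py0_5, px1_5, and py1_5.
center_x_1 = 85; radius_1 = 54; px0_2 = 308; py0_2 = 206; px1_2 = 398; py1_2 = 244; center_x_3 = 258; center_y_3 = 71; radius_3 = 41; px0_4 = 268; py0_4 = 263; px1_4 = 304; py1_4 = 379; px0_5 = 170; py0_5 = 301; px1_5 = 209; py1_5 = 392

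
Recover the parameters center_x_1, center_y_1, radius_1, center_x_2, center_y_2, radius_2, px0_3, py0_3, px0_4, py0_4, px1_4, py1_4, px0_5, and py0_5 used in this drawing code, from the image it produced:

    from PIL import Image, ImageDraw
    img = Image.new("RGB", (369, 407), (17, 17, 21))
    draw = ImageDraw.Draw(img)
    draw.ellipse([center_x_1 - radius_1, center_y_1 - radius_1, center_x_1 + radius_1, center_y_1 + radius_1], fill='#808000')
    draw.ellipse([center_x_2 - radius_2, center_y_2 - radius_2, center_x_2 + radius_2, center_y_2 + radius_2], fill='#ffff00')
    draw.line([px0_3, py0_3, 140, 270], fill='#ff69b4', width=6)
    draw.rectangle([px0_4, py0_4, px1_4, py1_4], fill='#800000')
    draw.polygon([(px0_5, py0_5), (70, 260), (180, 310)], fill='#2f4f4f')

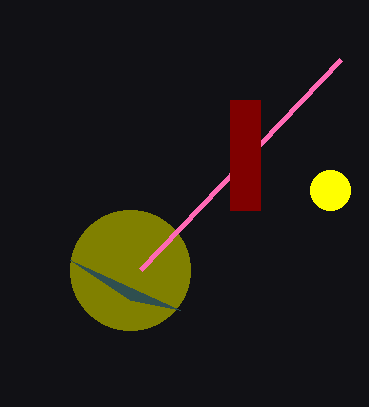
center_x_1 = 130
center_y_1 = 270
radius_1 = 60
center_x_2 = 330
center_y_2 = 190
radius_2 = 20
px0_3 = 340
py0_3 = 60
px0_4 = 230
py0_4 = 100
px1_4 = 260
py1_4 = 210
px0_5 = 130
py0_5 = 300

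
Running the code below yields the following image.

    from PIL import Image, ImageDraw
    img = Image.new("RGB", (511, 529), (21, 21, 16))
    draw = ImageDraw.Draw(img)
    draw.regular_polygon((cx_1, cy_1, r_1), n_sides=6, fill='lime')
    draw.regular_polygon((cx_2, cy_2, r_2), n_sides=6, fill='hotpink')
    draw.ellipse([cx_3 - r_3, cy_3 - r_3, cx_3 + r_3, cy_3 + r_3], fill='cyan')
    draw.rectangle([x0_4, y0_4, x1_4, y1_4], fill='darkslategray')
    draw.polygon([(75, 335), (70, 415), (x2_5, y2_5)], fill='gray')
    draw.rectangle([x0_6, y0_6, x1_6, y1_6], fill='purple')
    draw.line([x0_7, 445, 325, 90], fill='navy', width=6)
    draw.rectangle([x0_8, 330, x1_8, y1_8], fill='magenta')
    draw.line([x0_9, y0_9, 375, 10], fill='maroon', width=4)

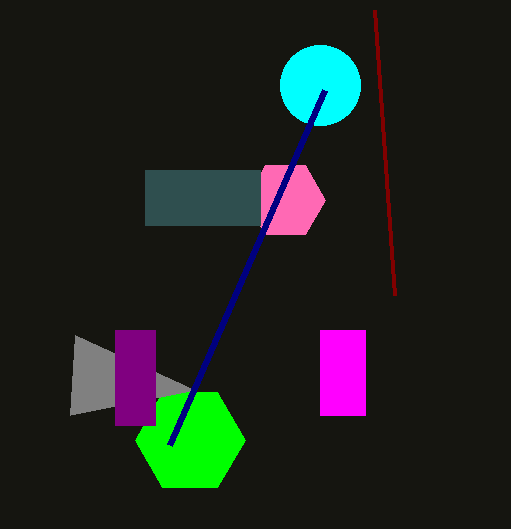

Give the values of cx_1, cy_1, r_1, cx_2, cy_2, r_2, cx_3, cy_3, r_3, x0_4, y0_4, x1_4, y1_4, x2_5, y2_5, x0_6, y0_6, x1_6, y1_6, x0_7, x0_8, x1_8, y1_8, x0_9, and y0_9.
cx_1 = 190, cy_1 = 440, r_1 = 55, cx_2 = 285, cy_2 = 200, r_2 = 40, cx_3 = 320, cy_3 = 85, r_3 = 40, x0_4 = 145, y0_4 = 170, x1_4 = 260, y1_4 = 225, x2_5 = 195, y2_5 = 390, x0_6 = 115, y0_6 = 330, x1_6 = 155, y1_6 = 425, x0_7 = 170, x0_8 = 320, x1_8 = 365, y1_8 = 415, x0_9 = 395, y0_9 = 295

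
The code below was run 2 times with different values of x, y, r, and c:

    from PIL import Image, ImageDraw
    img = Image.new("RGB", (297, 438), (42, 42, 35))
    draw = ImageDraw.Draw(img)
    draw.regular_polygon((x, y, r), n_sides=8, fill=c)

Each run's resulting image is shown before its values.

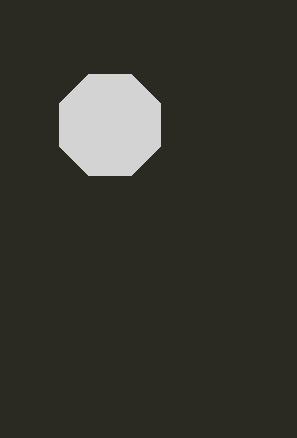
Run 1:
x = 110; y = 125; r = 55; c = 'lightgray'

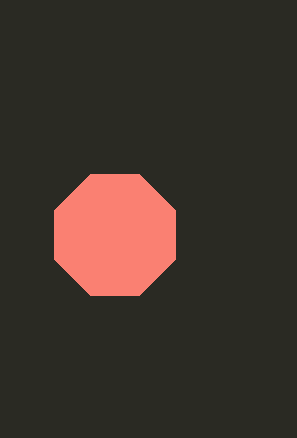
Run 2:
x = 115; y = 235; r = 65; c = 'salmon'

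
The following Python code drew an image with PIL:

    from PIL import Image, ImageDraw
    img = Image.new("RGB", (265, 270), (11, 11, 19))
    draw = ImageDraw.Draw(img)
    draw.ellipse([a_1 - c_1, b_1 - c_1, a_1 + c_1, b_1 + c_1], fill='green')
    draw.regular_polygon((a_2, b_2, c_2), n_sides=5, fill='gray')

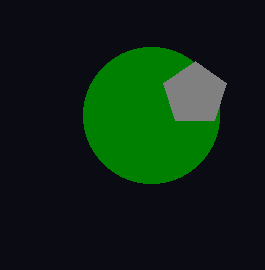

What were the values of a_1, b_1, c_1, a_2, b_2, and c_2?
a_1 = 151
b_1 = 115
c_1 = 68
a_2 = 195
b_2 = 94
c_2 = 33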